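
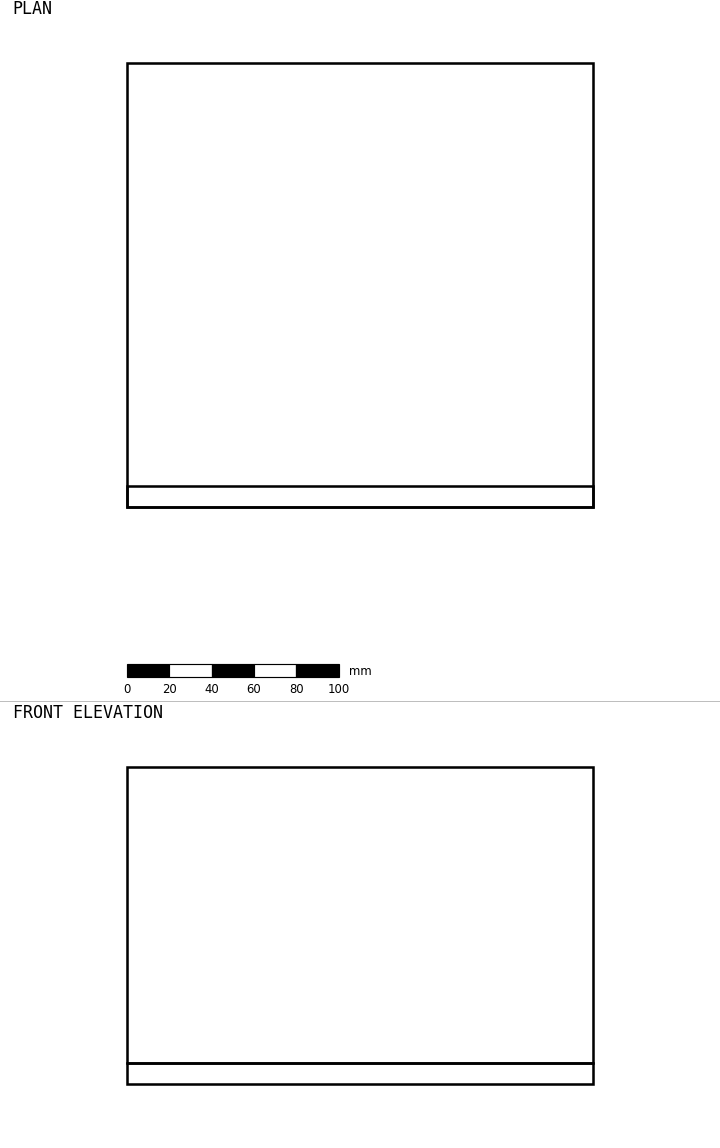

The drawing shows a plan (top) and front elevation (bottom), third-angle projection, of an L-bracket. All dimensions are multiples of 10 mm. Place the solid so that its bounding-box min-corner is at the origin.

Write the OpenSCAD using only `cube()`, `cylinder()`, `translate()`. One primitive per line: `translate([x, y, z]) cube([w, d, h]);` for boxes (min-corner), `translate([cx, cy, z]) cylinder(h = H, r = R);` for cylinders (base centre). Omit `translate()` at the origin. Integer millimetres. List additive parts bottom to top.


cube([220, 210, 10]);
translate([0, 0, 10]) cube([220, 10, 140]);


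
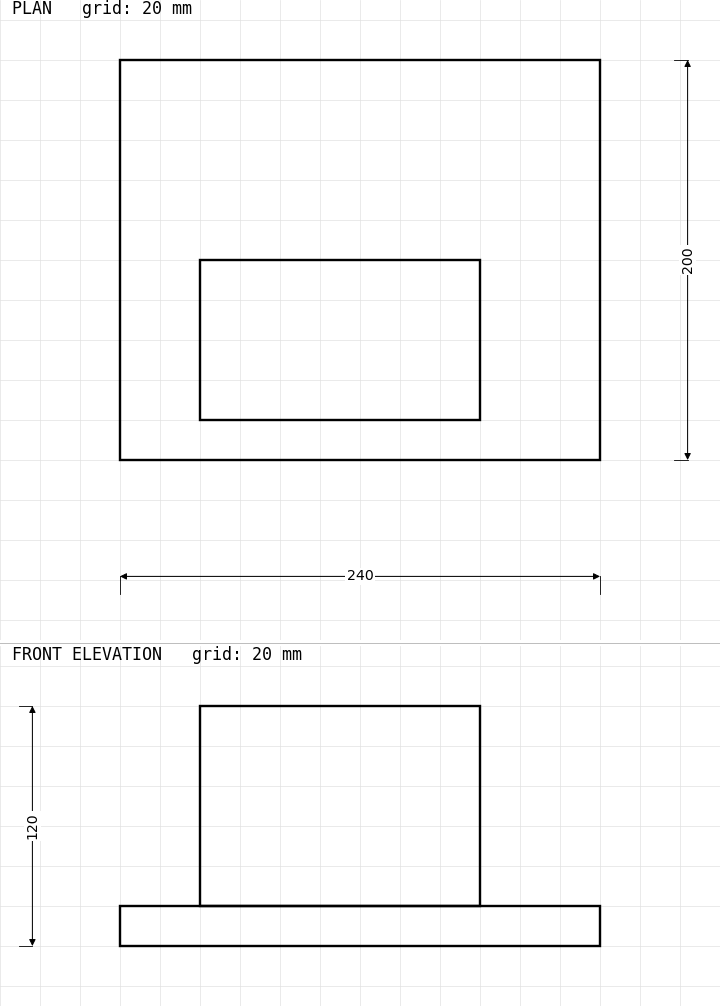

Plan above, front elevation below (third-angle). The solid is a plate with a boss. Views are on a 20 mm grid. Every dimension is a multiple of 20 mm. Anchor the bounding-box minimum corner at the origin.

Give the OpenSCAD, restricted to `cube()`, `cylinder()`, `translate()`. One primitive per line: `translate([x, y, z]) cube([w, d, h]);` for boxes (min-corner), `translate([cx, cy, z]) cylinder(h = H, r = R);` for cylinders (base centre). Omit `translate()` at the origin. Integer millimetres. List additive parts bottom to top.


cube([240, 200, 20]);
translate([40, 20, 20]) cube([140, 80, 100]);


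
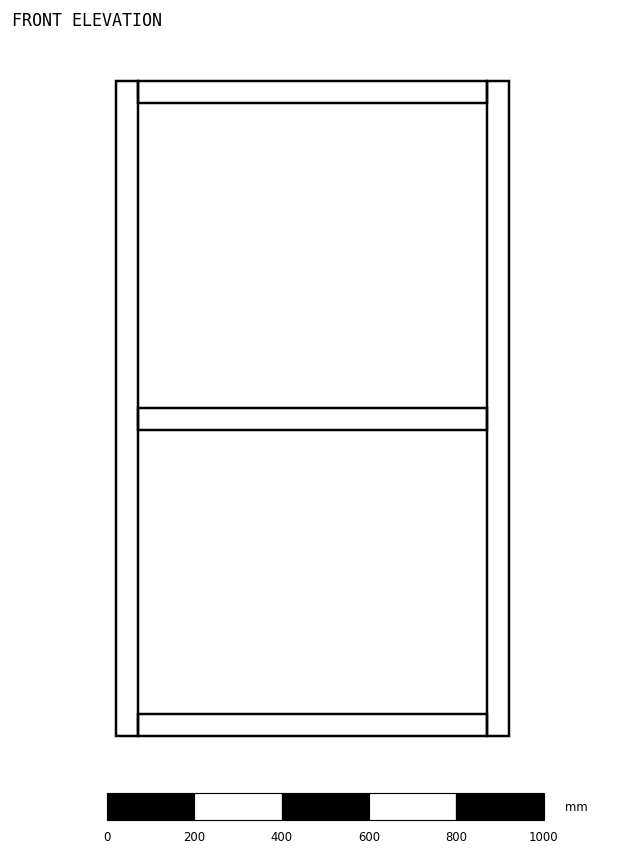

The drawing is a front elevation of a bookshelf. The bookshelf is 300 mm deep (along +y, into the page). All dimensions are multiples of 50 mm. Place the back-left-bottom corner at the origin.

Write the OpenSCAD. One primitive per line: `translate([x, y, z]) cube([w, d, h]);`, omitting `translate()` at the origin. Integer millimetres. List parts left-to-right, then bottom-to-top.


cube([50, 300, 1500]);
translate([50, 0, 0]) cube([800, 300, 50]);
translate([50, 0, 700]) cube([800, 300, 50]);
translate([50, 0, 1450]) cube([800, 300, 50]);
translate([850, 0, 0]) cube([50, 300, 1500]);


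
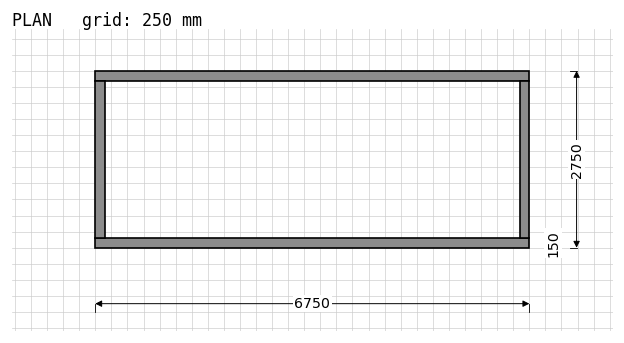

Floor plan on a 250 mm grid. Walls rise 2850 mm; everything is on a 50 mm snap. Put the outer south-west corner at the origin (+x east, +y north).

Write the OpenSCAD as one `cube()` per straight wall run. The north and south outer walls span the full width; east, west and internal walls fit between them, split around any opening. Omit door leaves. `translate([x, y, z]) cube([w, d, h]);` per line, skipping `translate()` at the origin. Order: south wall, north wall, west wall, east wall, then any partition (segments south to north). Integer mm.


cube([6750, 150, 2850]);
translate([0, 2600, 0]) cube([6750, 150, 2850]);
translate([0, 150, 0]) cube([150, 2450, 2850]);
translate([6600, 150, 0]) cube([150, 2450, 2850]);


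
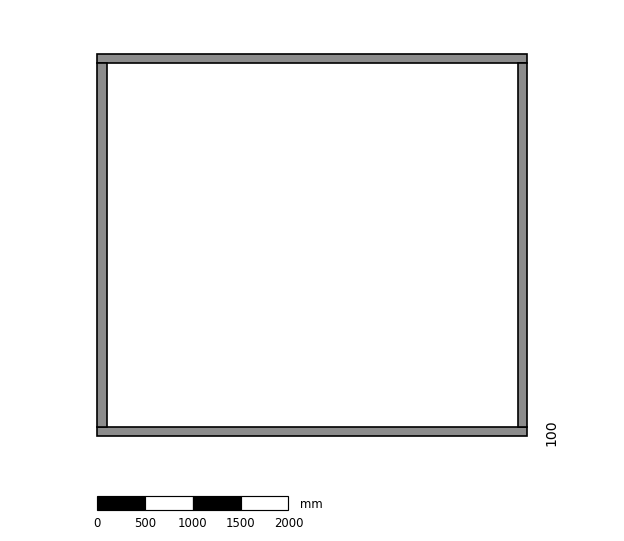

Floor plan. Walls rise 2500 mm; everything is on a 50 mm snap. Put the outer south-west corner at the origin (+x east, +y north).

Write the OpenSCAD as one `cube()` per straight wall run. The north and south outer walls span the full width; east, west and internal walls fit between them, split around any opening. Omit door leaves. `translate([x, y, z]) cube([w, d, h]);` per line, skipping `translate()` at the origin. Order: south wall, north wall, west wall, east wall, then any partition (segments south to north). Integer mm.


cube([4500, 100, 2500]);
translate([0, 3900, 0]) cube([4500, 100, 2500]);
translate([0, 100, 0]) cube([100, 3800, 2500]);
translate([4400, 100, 0]) cube([100, 3800, 2500]);


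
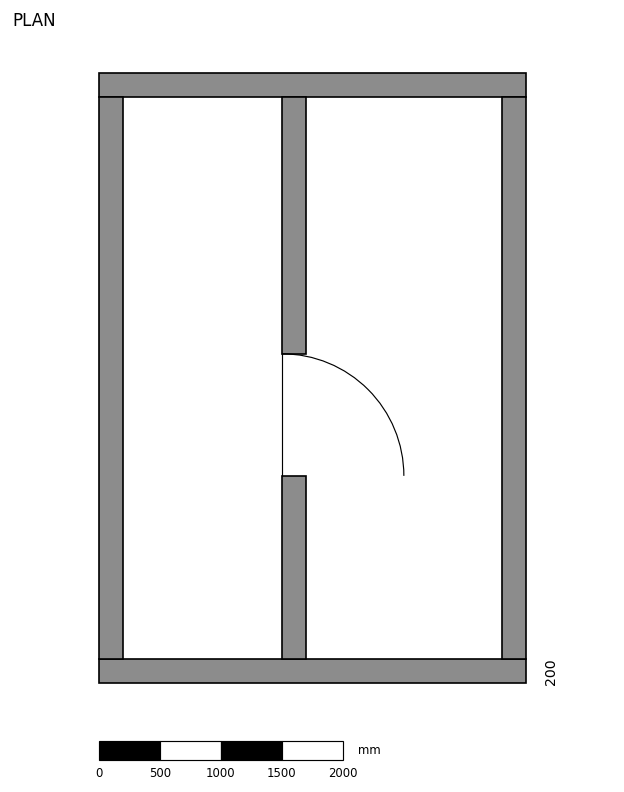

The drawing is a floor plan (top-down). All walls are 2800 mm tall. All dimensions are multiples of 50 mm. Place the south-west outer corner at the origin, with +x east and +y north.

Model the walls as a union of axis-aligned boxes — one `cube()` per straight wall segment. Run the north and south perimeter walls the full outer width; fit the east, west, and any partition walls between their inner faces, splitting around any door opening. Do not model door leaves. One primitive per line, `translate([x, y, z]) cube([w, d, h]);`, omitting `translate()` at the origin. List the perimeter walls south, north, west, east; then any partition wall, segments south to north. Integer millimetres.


cube([3500, 200, 2800]);
translate([0, 4800, 0]) cube([3500, 200, 2800]);
translate([0, 200, 0]) cube([200, 4600, 2800]);
translate([3300, 200, 0]) cube([200, 4600, 2800]);
translate([1500, 200, 0]) cube([200, 1500, 2800]);
translate([1500, 2700, 0]) cube([200, 2100, 2800]);


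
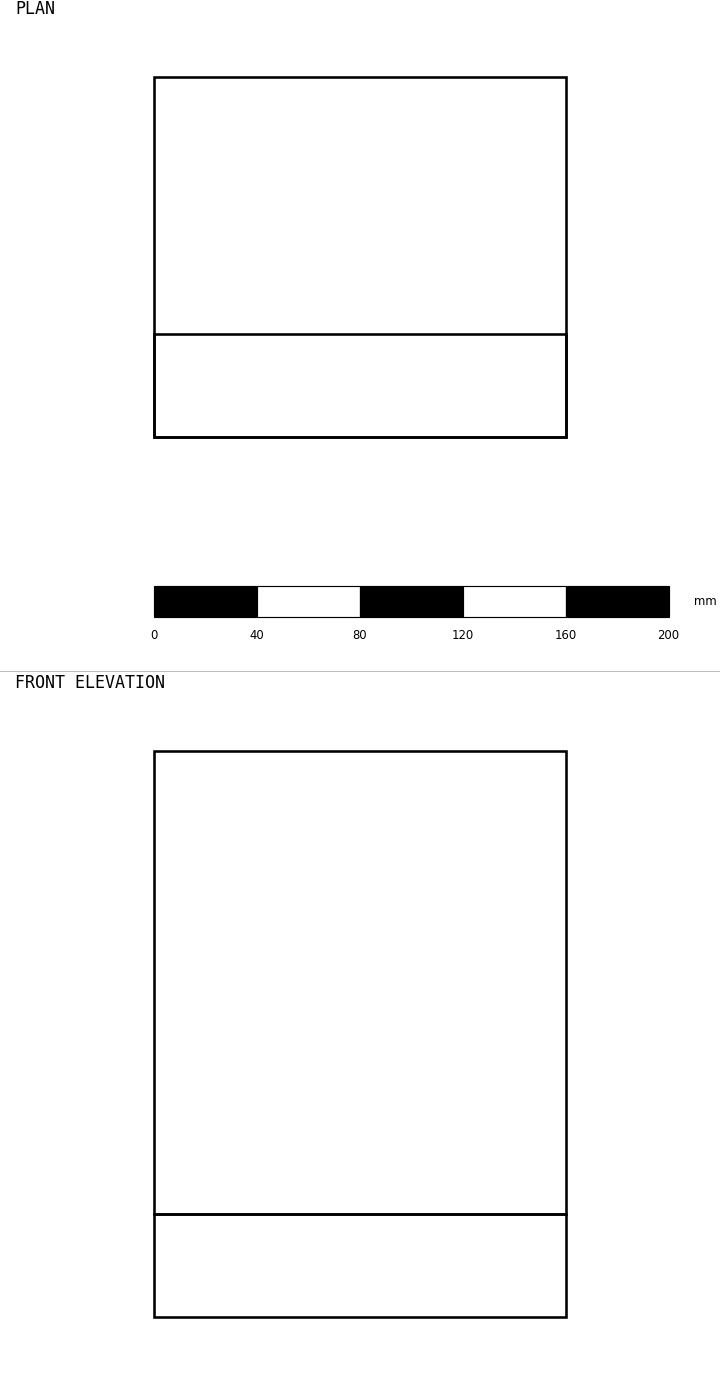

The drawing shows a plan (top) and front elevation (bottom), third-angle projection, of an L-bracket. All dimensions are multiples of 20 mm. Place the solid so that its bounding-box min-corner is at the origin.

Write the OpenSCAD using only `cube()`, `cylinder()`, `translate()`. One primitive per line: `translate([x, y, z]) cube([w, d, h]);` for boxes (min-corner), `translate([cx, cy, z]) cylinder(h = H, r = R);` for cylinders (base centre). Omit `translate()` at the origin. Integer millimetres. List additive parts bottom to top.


cube([160, 140, 40]);
translate([0, 0, 40]) cube([160, 40, 180]);


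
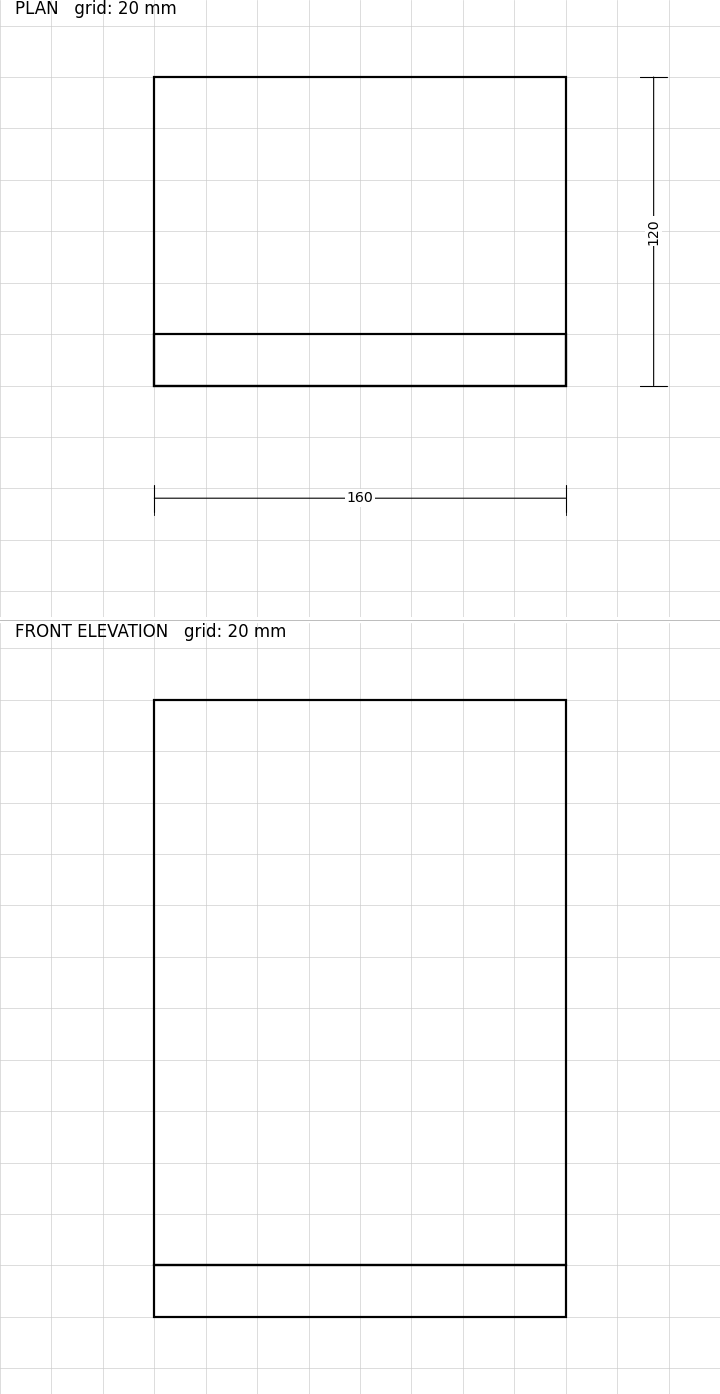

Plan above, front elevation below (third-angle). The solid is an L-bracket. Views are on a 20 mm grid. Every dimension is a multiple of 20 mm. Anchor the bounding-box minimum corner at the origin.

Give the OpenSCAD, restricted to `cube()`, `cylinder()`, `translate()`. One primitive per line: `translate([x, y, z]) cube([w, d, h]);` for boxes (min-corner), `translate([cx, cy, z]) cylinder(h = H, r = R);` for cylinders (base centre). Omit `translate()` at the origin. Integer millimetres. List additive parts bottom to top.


cube([160, 120, 20]);
translate([0, 0, 20]) cube([160, 20, 220]);


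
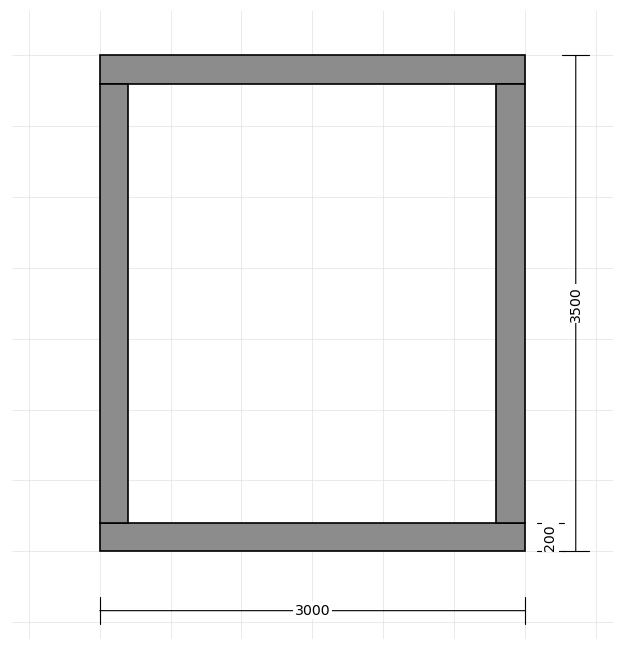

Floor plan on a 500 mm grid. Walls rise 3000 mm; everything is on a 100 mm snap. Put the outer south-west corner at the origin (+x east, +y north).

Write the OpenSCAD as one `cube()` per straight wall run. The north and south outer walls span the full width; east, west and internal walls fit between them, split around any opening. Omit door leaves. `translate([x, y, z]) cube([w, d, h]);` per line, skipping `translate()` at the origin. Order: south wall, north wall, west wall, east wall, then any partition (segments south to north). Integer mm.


cube([3000, 200, 3000]);
translate([0, 3300, 0]) cube([3000, 200, 3000]);
translate([0, 200, 0]) cube([200, 3100, 3000]);
translate([2800, 200, 0]) cube([200, 3100, 3000]);


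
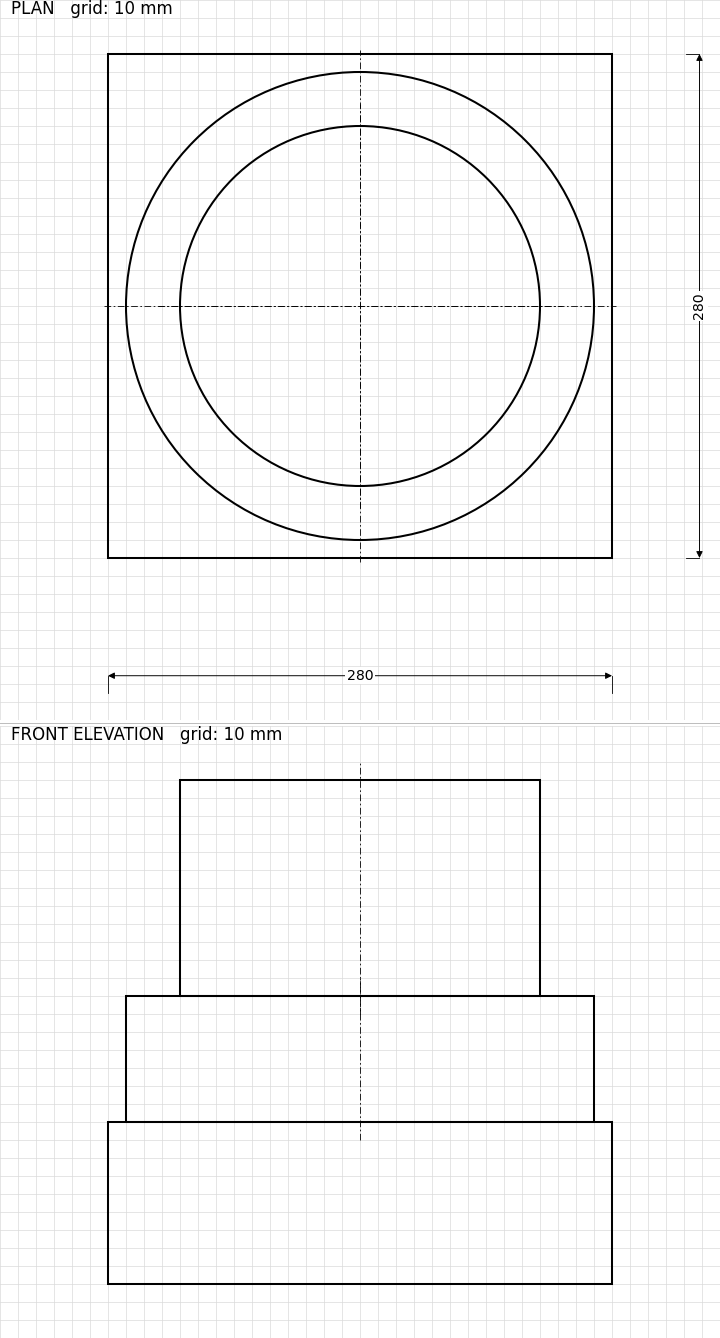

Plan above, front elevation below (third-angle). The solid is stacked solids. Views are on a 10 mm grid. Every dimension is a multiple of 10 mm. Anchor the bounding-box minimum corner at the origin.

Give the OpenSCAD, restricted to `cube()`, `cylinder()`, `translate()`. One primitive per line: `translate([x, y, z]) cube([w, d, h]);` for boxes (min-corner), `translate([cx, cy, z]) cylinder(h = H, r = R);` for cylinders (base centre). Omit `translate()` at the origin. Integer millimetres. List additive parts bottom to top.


cube([280, 280, 90]);
translate([140, 140, 90]) cylinder(h = 70, r = 130);
translate([140, 140, 160]) cylinder(h = 120, r = 100);


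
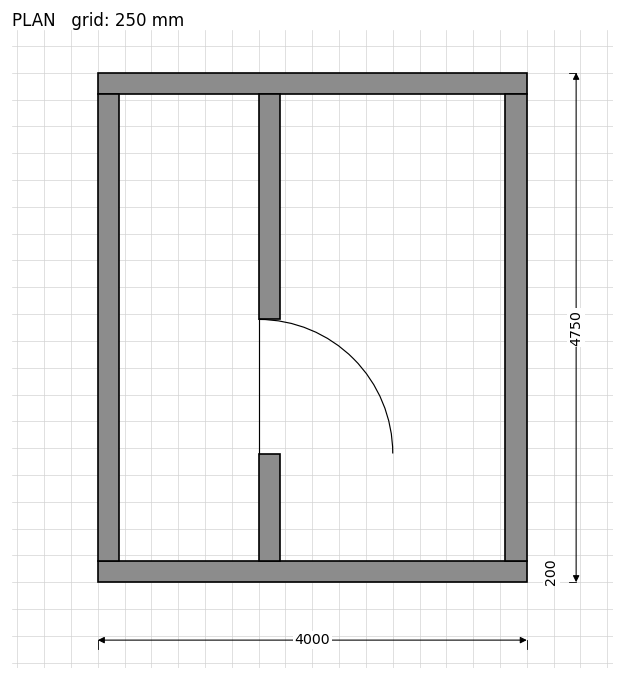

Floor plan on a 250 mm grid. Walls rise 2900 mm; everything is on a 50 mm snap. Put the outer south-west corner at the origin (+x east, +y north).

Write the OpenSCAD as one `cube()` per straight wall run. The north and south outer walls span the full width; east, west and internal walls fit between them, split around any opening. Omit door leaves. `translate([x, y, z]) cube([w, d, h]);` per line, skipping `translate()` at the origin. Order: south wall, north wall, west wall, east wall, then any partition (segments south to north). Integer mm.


cube([4000, 200, 2900]);
translate([0, 4550, 0]) cube([4000, 200, 2900]);
translate([0, 200, 0]) cube([200, 4350, 2900]);
translate([3800, 200, 0]) cube([200, 4350, 2900]);
translate([1500, 200, 0]) cube([200, 1000, 2900]);
translate([1500, 2450, 0]) cube([200, 2100, 2900]);


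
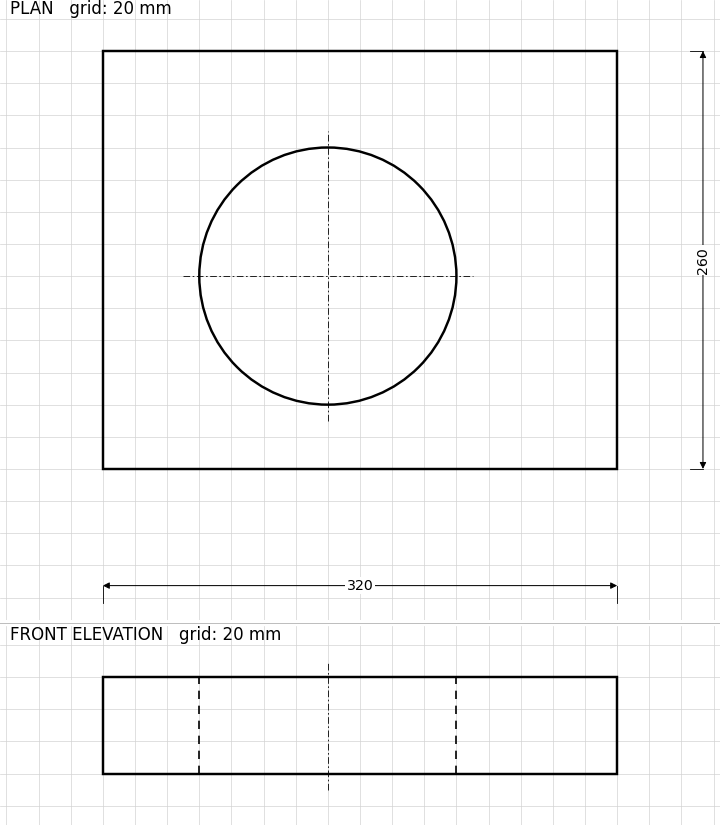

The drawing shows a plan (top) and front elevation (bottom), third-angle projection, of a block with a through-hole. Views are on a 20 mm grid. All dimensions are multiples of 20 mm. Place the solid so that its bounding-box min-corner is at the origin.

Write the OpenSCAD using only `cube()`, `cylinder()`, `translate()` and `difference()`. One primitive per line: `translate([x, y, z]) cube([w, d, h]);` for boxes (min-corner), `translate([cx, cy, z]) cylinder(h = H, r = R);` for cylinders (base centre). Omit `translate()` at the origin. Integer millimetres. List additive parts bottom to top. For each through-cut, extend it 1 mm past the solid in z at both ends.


difference() {
  cube([320, 260, 60]);
  translate([140, 120, -1]) cylinder(h = 62, r = 80);
}


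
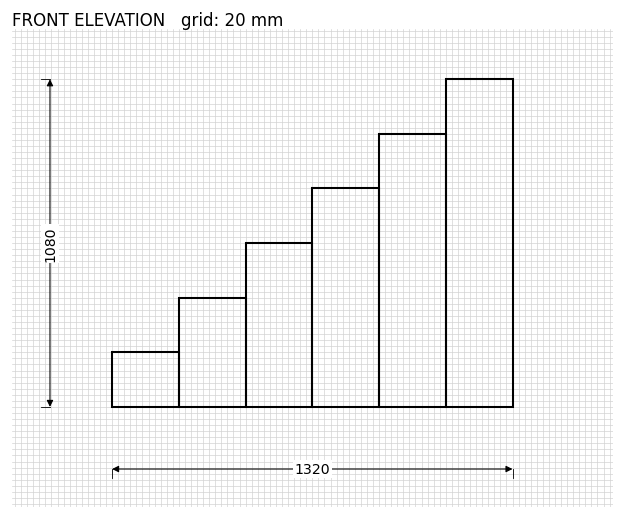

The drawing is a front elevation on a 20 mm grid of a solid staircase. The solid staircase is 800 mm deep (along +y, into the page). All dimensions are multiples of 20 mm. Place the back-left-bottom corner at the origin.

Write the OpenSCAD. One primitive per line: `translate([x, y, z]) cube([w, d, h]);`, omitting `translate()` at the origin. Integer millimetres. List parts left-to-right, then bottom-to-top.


cube([220, 800, 180]);
translate([220, 0, 0]) cube([220, 800, 360]);
translate([440, 0, 0]) cube([220, 800, 540]);
translate([660, 0, 0]) cube([220, 800, 720]);
translate([880, 0, 0]) cube([220, 800, 900]);
translate([1100, 0, 0]) cube([220, 800, 1080]);


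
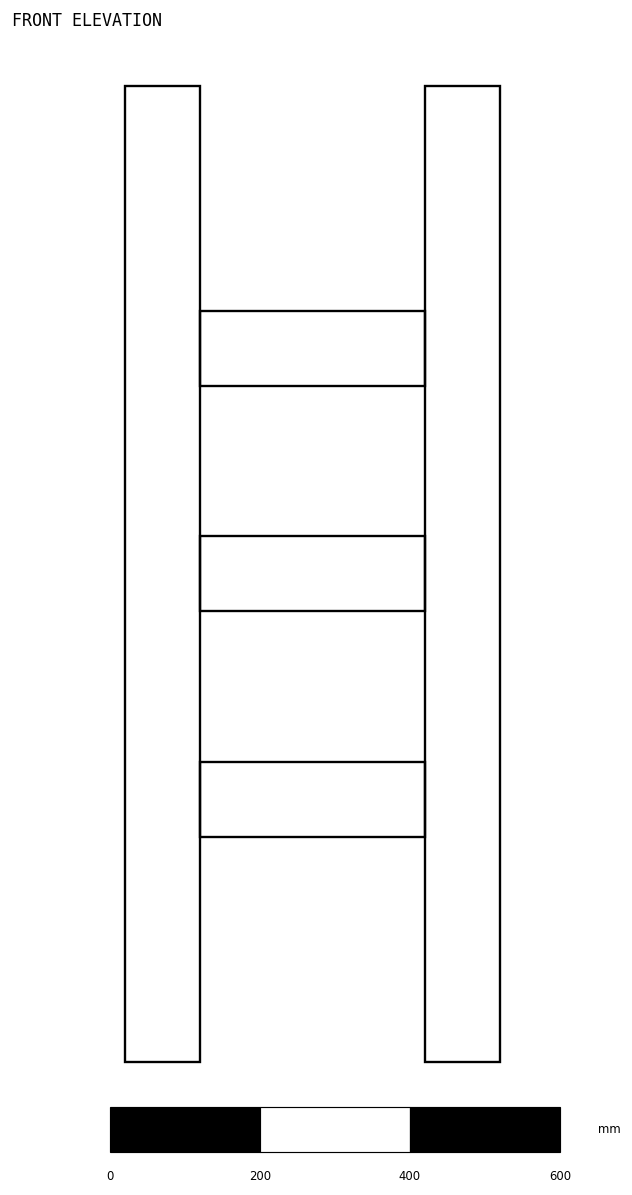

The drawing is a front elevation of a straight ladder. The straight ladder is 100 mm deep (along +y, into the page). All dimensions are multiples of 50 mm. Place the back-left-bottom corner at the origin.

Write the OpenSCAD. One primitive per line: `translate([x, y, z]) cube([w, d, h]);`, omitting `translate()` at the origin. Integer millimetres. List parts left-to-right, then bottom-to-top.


cube([100, 100, 1300]);
translate([100, 0, 300]) cube([300, 100, 100]);
translate([100, 0, 600]) cube([300, 100, 100]);
translate([100, 0, 900]) cube([300, 100, 100]);
translate([400, 0, 0]) cube([100, 100, 1300]);


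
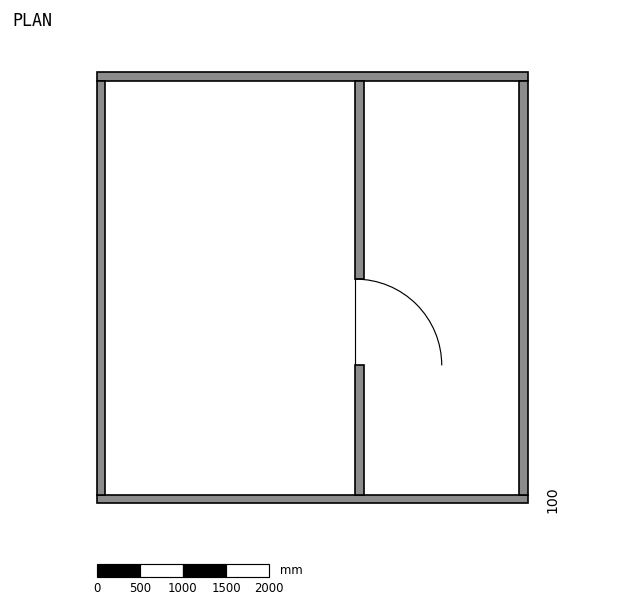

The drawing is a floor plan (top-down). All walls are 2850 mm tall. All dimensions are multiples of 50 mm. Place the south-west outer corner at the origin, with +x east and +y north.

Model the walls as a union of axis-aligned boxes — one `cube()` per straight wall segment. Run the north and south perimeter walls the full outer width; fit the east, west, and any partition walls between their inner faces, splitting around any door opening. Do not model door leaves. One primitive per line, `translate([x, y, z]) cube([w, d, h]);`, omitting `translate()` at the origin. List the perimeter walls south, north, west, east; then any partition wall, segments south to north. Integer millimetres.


cube([5000, 100, 2850]);
translate([0, 4900, 0]) cube([5000, 100, 2850]);
translate([0, 100, 0]) cube([100, 4800, 2850]);
translate([4900, 100, 0]) cube([100, 4800, 2850]);
translate([3000, 100, 0]) cube([100, 1500, 2850]);
translate([3000, 2600, 0]) cube([100, 2300, 2850]);


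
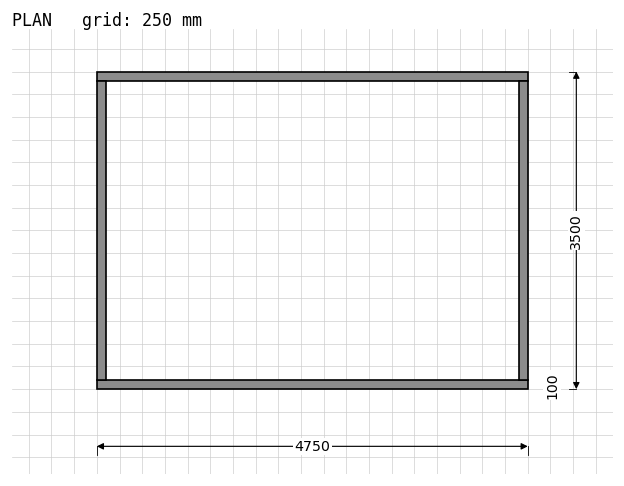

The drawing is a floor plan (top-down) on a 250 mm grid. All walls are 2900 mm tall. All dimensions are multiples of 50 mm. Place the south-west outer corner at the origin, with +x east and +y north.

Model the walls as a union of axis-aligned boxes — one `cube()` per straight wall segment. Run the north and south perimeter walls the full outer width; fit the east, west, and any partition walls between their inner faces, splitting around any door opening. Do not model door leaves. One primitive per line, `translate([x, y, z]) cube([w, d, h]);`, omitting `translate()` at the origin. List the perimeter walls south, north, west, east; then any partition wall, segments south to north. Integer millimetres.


cube([4750, 100, 2900]);
translate([0, 3400, 0]) cube([4750, 100, 2900]);
translate([0, 100, 0]) cube([100, 3300, 2900]);
translate([4650, 100, 0]) cube([100, 3300, 2900]);


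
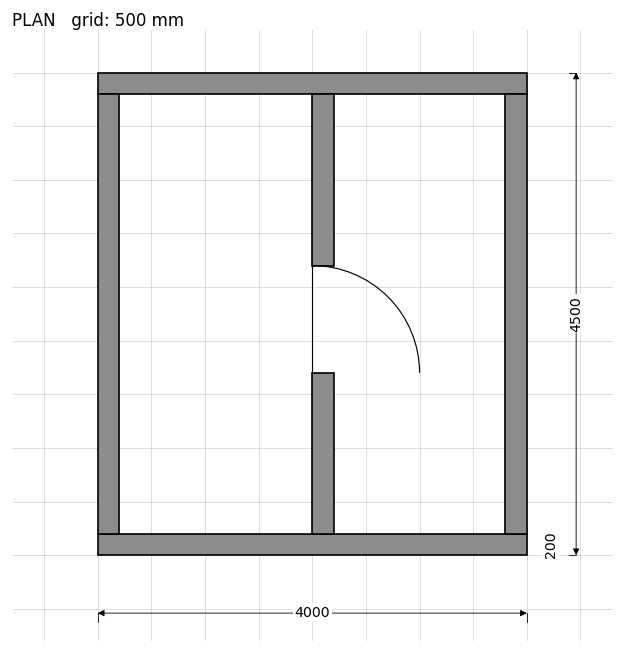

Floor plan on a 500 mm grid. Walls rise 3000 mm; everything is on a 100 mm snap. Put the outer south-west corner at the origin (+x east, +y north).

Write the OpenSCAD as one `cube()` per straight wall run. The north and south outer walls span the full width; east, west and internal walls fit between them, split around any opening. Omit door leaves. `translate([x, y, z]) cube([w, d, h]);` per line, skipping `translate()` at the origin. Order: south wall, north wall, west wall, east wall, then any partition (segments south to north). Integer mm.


cube([4000, 200, 3000]);
translate([0, 4300, 0]) cube([4000, 200, 3000]);
translate([0, 200, 0]) cube([200, 4100, 3000]);
translate([3800, 200, 0]) cube([200, 4100, 3000]);
translate([2000, 200, 0]) cube([200, 1500, 3000]);
translate([2000, 2700, 0]) cube([200, 1600, 3000]);


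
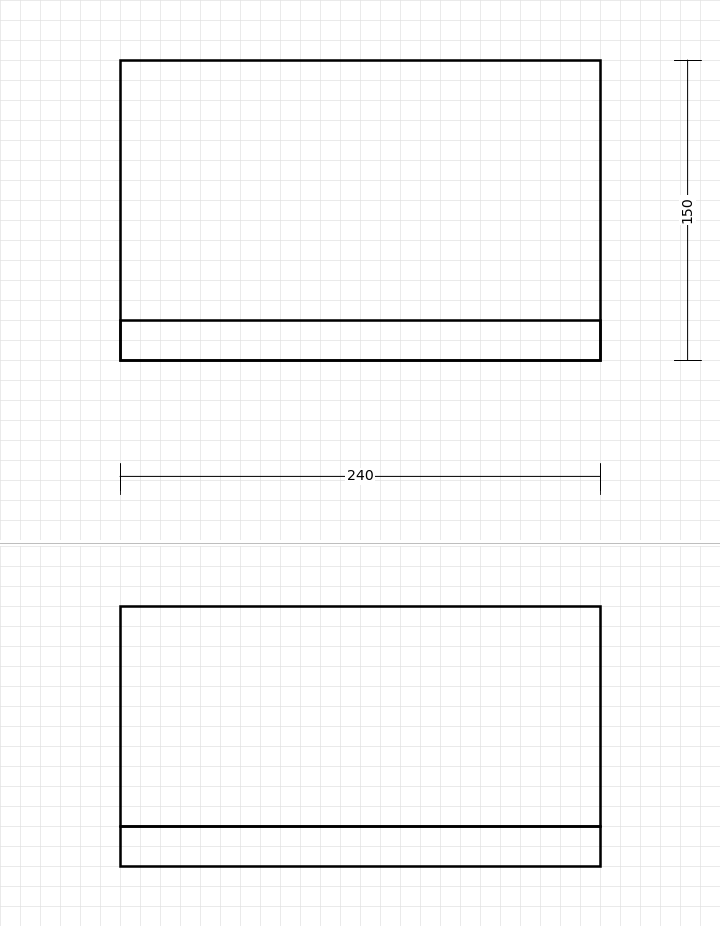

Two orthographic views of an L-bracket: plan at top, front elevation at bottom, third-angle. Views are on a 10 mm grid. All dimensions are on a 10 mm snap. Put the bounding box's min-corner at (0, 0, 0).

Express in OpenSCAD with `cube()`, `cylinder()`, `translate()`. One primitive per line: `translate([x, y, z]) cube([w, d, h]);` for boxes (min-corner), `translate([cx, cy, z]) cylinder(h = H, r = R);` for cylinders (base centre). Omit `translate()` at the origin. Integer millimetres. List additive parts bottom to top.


cube([240, 150, 20]);
translate([0, 0, 20]) cube([240, 20, 110]);


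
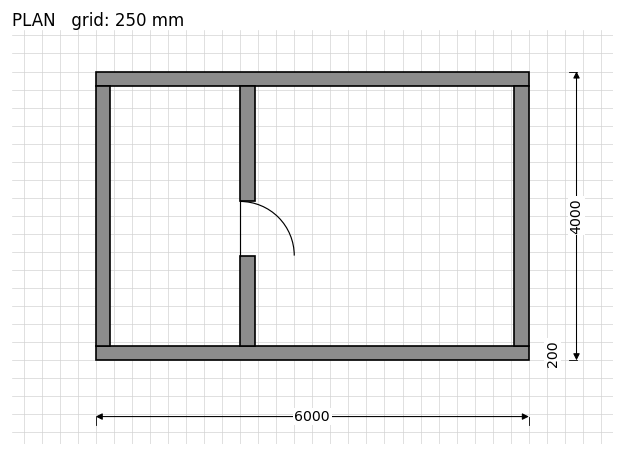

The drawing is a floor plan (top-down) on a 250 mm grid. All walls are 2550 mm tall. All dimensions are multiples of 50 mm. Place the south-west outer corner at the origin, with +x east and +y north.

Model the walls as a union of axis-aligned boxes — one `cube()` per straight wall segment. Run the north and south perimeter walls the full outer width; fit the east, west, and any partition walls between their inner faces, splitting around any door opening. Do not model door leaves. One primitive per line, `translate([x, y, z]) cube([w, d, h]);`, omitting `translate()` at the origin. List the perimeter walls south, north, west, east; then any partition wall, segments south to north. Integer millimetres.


cube([6000, 200, 2550]);
translate([0, 3800, 0]) cube([6000, 200, 2550]);
translate([0, 200, 0]) cube([200, 3600, 2550]);
translate([5800, 200, 0]) cube([200, 3600, 2550]);
translate([2000, 200, 0]) cube([200, 1250, 2550]);
translate([2000, 2200, 0]) cube([200, 1600, 2550]);


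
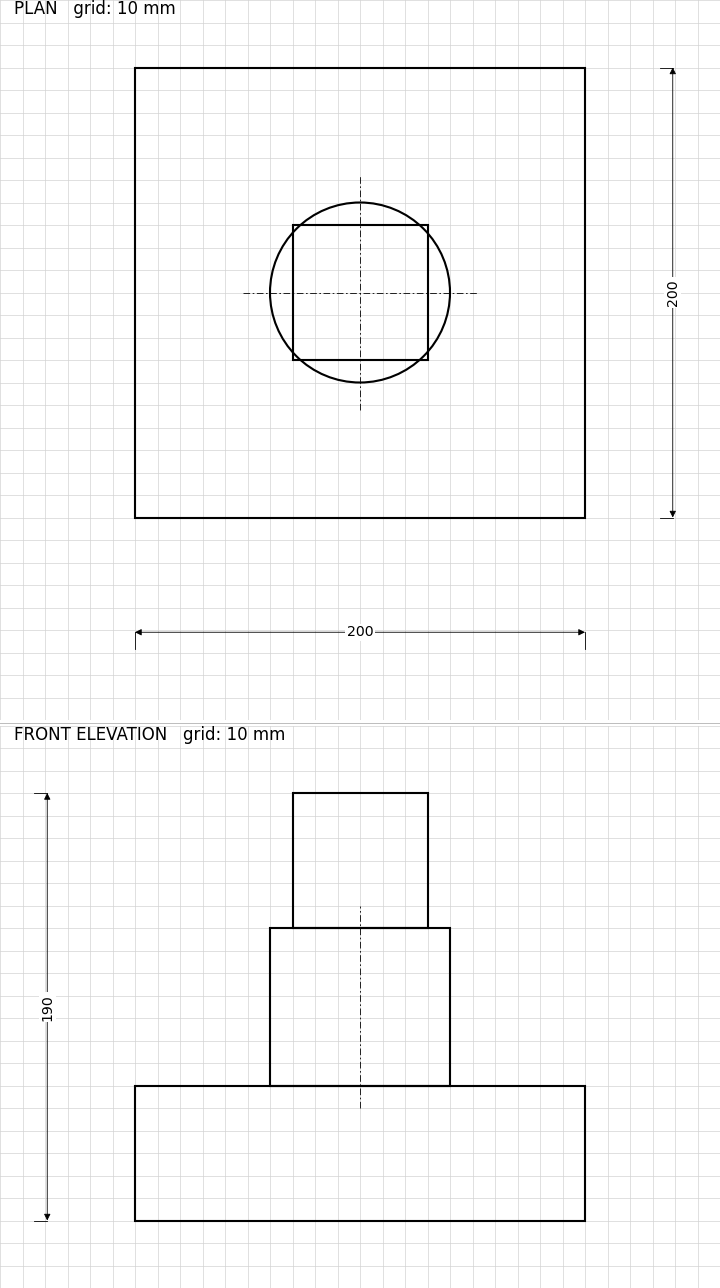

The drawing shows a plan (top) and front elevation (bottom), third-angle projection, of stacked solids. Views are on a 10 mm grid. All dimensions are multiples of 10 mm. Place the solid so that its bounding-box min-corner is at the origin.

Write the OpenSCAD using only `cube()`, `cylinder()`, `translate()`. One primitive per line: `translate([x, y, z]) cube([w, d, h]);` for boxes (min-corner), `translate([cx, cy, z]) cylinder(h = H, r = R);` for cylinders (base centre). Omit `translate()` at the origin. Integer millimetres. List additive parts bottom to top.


cube([200, 200, 60]);
translate([100, 100, 60]) cylinder(h = 70, r = 40);
translate([70, 70, 130]) cube([60, 60, 60]);


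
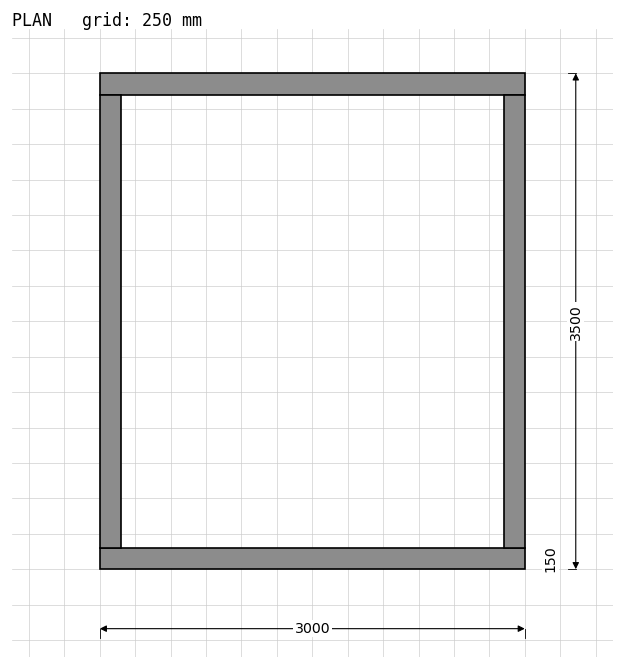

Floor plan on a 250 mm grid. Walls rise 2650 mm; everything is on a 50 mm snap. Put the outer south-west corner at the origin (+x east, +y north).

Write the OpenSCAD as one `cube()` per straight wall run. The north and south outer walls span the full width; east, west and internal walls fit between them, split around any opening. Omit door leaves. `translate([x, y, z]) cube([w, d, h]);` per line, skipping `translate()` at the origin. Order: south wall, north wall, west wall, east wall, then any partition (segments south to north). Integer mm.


cube([3000, 150, 2650]);
translate([0, 3350, 0]) cube([3000, 150, 2650]);
translate([0, 150, 0]) cube([150, 3200, 2650]);
translate([2850, 150, 0]) cube([150, 3200, 2650]);


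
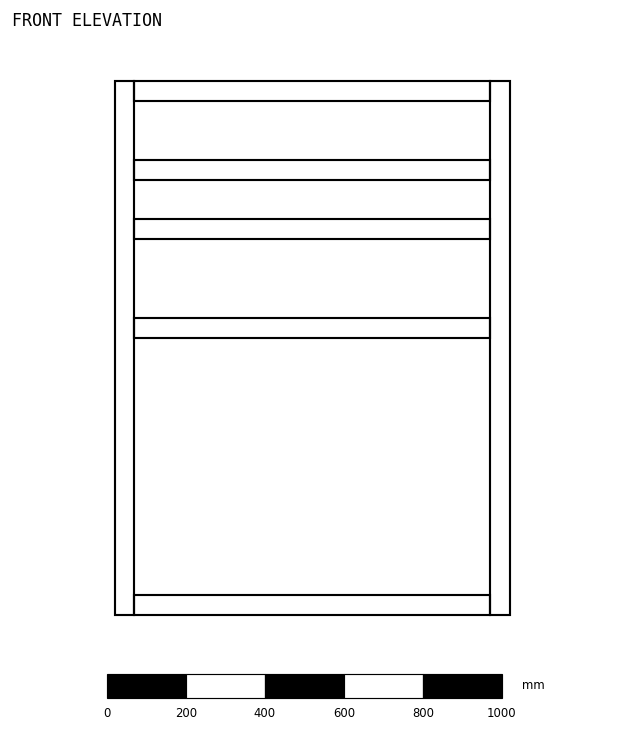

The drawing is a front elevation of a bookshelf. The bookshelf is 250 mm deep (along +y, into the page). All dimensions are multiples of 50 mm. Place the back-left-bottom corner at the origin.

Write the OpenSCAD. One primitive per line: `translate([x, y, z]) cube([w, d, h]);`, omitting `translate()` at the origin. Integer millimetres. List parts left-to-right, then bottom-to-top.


cube([50, 250, 1350]);
translate([50, 0, 0]) cube([900, 250, 50]);
translate([50, 0, 700]) cube([900, 250, 50]);
translate([50, 0, 950]) cube([900, 250, 50]);
translate([50, 0, 1100]) cube([900, 250, 50]);
translate([50, 0, 1300]) cube([900, 250, 50]);
translate([950, 0, 0]) cube([50, 250, 1350]);


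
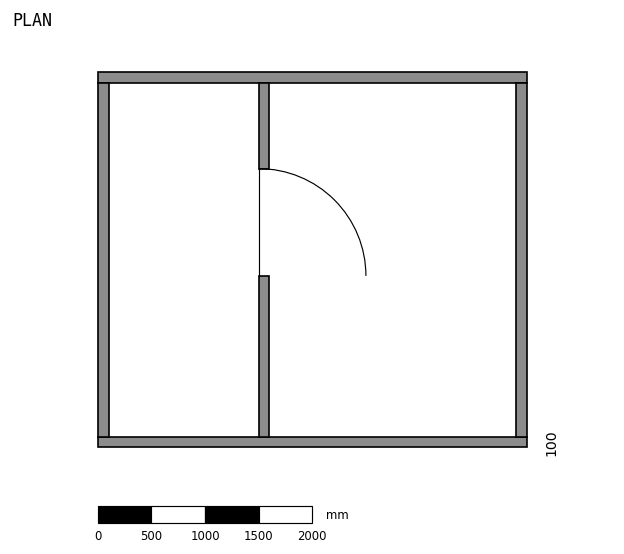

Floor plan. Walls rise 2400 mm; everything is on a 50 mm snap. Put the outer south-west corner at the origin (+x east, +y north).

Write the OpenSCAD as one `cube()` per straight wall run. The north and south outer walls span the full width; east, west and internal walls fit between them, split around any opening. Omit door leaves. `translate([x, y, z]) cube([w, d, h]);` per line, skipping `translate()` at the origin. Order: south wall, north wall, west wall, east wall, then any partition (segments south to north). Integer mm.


cube([4000, 100, 2400]);
translate([0, 3400, 0]) cube([4000, 100, 2400]);
translate([0, 100, 0]) cube([100, 3300, 2400]);
translate([3900, 100, 0]) cube([100, 3300, 2400]);
translate([1500, 100, 0]) cube([100, 1500, 2400]);
translate([1500, 2600, 0]) cube([100, 800, 2400]);


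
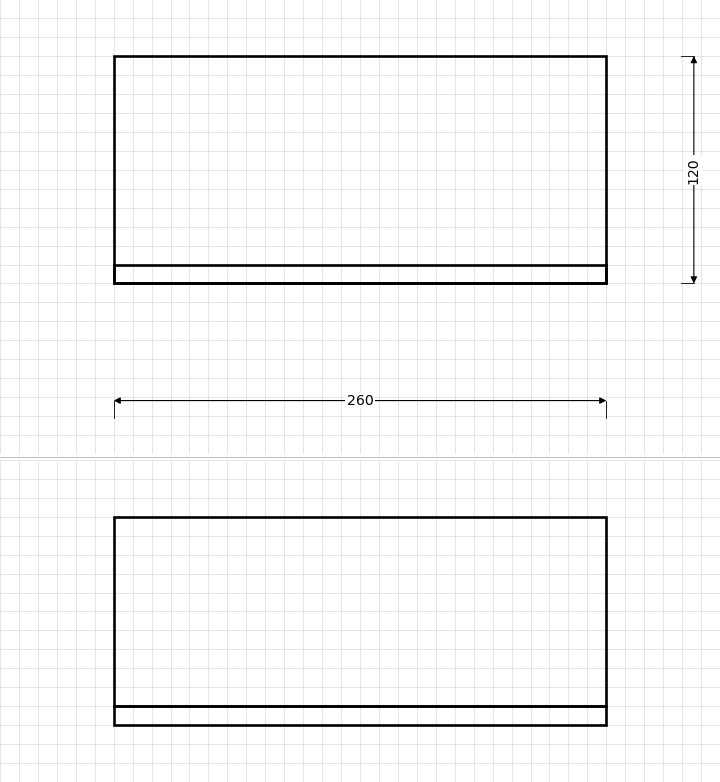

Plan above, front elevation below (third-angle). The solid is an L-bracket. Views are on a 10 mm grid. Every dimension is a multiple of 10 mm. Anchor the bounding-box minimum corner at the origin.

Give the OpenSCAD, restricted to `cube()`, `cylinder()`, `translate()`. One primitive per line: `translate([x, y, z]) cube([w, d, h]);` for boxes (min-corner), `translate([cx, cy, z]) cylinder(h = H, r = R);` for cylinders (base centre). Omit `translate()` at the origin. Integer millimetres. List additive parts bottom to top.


cube([260, 120, 10]);
translate([0, 0, 10]) cube([260, 10, 100]);


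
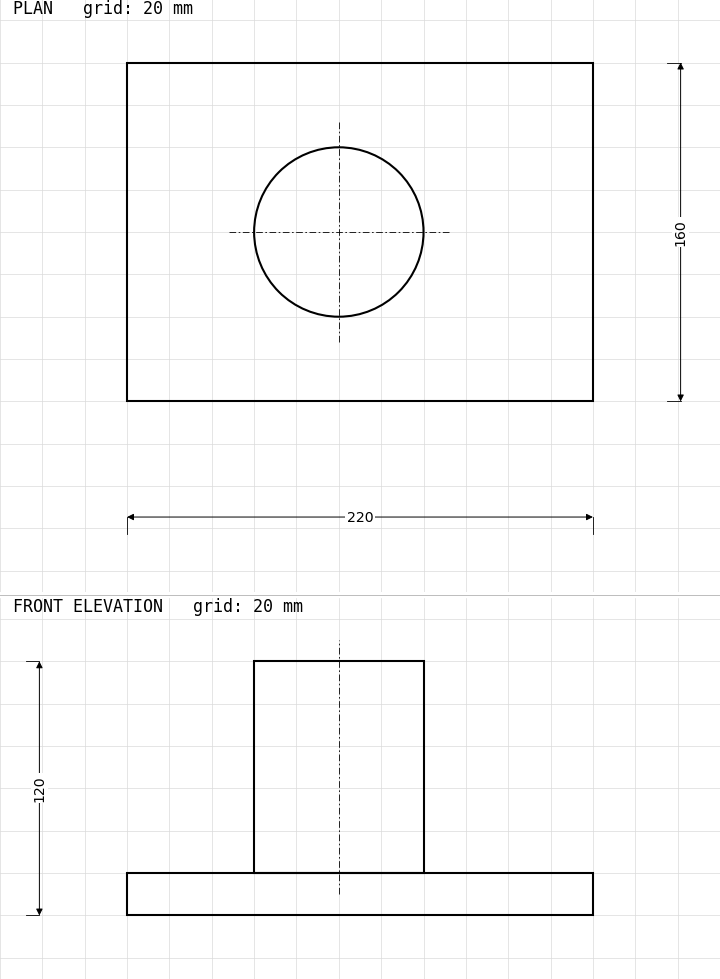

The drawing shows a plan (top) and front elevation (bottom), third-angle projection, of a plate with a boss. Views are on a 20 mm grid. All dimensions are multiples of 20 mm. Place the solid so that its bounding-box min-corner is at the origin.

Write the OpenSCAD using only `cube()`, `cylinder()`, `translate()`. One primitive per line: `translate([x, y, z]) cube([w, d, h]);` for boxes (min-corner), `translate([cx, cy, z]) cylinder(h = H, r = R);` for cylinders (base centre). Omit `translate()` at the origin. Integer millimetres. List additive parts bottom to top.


cube([220, 160, 20]);
translate([100, 80, 20]) cylinder(h = 100, r = 40);


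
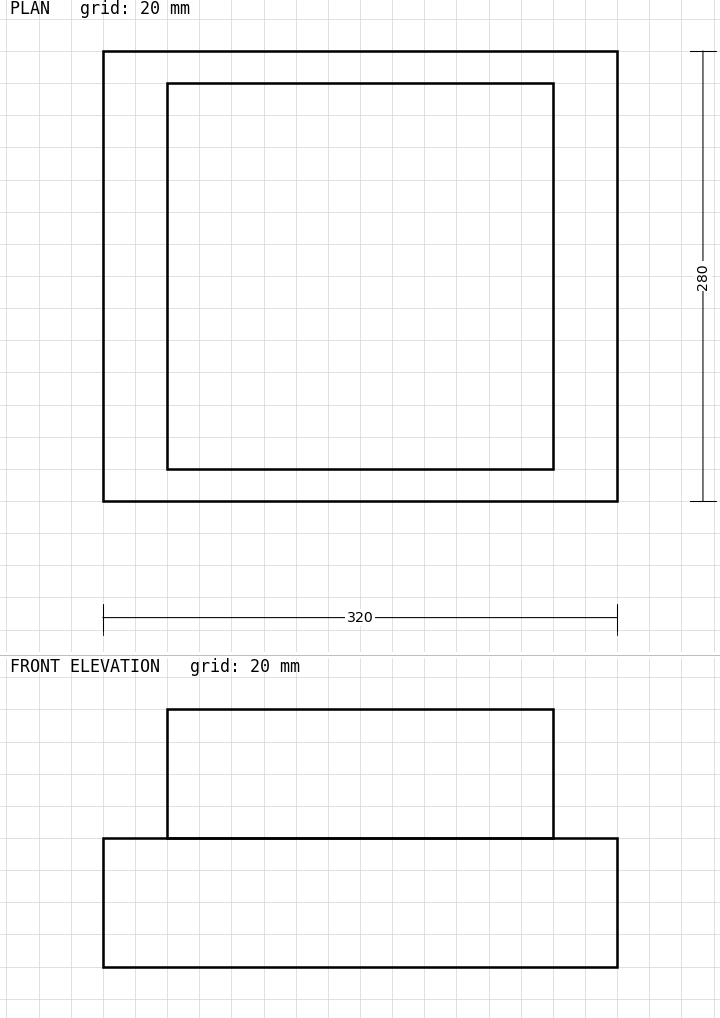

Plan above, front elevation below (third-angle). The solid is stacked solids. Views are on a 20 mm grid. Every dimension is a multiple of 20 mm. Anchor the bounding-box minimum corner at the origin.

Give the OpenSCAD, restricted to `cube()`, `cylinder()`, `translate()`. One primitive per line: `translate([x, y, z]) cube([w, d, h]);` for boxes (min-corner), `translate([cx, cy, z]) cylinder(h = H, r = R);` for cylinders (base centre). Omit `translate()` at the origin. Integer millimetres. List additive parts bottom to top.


cube([320, 280, 80]);
translate([40, 20, 80]) cube([240, 240, 80]);


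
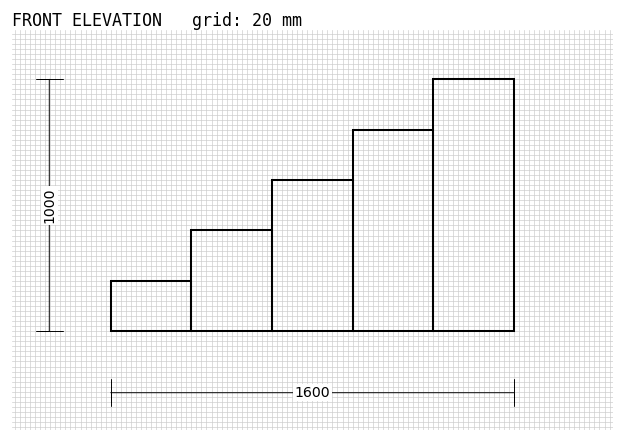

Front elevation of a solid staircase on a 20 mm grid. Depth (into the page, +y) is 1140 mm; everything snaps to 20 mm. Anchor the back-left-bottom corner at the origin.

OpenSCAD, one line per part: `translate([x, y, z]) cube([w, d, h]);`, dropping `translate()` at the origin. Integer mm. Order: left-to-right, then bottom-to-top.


cube([320, 1140, 200]);
translate([320, 0, 0]) cube([320, 1140, 400]);
translate([640, 0, 0]) cube([320, 1140, 600]);
translate([960, 0, 0]) cube([320, 1140, 800]);
translate([1280, 0, 0]) cube([320, 1140, 1000]);


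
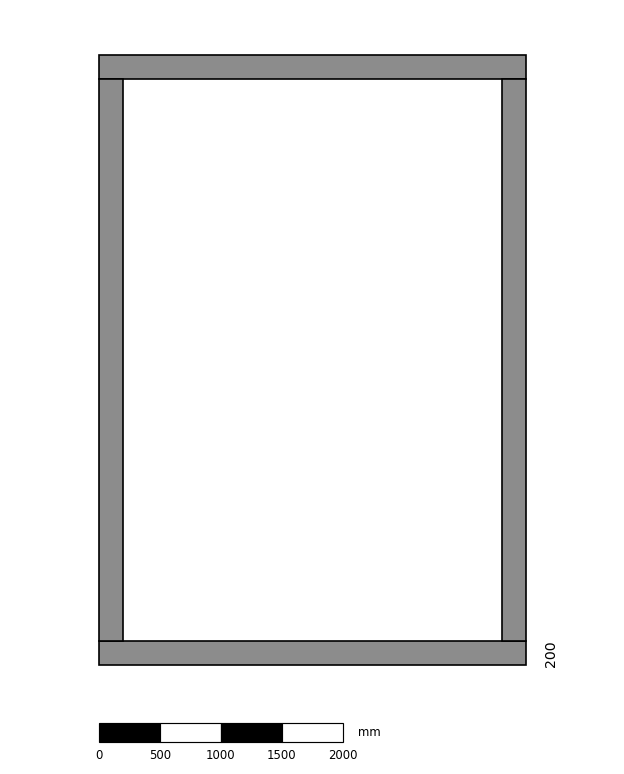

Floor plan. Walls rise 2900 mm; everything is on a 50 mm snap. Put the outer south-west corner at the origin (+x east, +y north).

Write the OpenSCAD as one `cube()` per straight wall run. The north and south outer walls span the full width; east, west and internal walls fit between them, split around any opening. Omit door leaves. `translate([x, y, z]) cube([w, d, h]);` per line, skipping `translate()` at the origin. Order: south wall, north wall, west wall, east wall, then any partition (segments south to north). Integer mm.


cube([3500, 200, 2900]);
translate([0, 4800, 0]) cube([3500, 200, 2900]);
translate([0, 200, 0]) cube([200, 4600, 2900]);
translate([3300, 200, 0]) cube([200, 4600, 2900]);


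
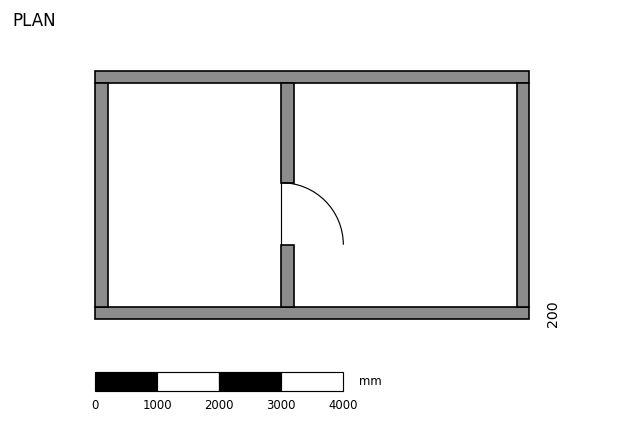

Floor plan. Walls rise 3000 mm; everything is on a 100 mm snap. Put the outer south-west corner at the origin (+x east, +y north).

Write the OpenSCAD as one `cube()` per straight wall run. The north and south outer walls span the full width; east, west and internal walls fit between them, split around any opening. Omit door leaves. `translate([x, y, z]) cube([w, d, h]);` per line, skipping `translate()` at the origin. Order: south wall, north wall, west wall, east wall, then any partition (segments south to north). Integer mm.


cube([7000, 200, 3000]);
translate([0, 3800, 0]) cube([7000, 200, 3000]);
translate([0, 200, 0]) cube([200, 3600, 3000]);
translate([6800, 200, 0]) cube([200, 3600, 3000]);
translate([3000, 200, 0]) cube([200, 1000, 3000]);
translate([3000, 2200, 0]) cube([200, 1600, 3000]);


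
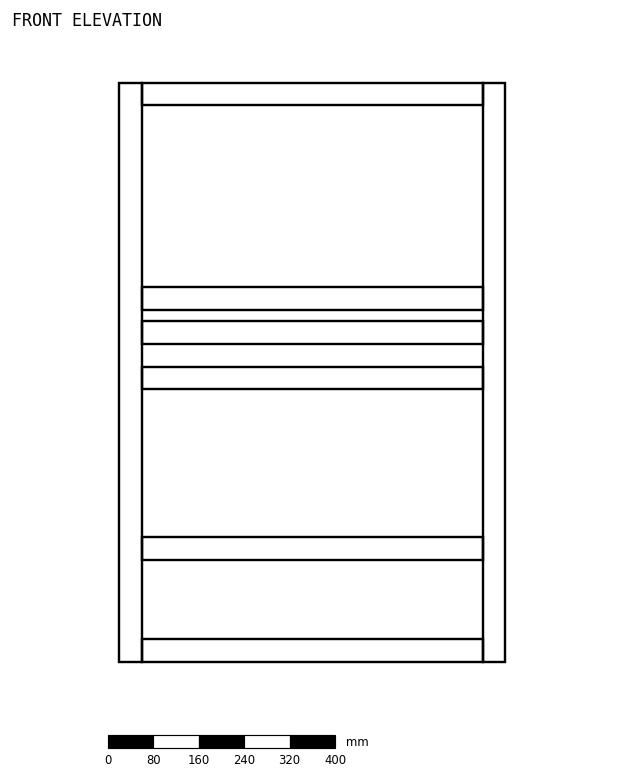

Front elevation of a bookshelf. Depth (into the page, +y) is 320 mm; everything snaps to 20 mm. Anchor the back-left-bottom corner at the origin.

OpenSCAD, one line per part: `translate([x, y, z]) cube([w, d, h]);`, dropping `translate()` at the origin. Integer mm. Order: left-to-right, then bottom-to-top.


cube([40, 320, 1020]);
translate([40, 0, 0]) cube([600, 320, 40]);
translate([40, 0, 180]) cube([600, 320, 40]);
translate([40, 0, 480]) cube([600, 320, 40]);
translate([40, 0, 560]) cube([600, 320, 40]);
translate([40, 0, 620]) cube([600, 320, 40]);
translate([40, 0, 980]) cube([600, 320, 40]);
translate([640, 0, 0]) cube([40, 320, 1020]);


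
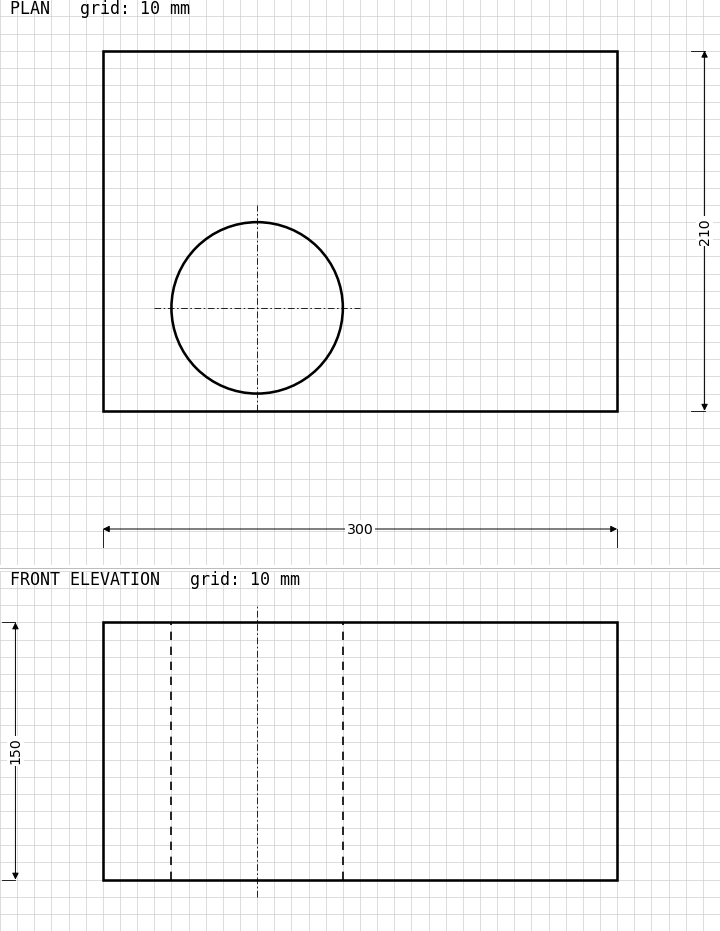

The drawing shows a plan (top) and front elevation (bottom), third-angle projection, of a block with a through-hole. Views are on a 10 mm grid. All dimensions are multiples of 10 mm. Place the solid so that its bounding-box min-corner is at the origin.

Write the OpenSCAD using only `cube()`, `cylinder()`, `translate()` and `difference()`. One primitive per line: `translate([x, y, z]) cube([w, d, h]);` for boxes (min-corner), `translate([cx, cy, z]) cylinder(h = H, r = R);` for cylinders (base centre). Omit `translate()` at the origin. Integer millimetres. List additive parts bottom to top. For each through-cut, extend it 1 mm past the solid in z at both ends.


difference() {
  cube([300, 210, 150]);
  translate([90, 60, -1]) cylinder(h = 152, r = 50);
}


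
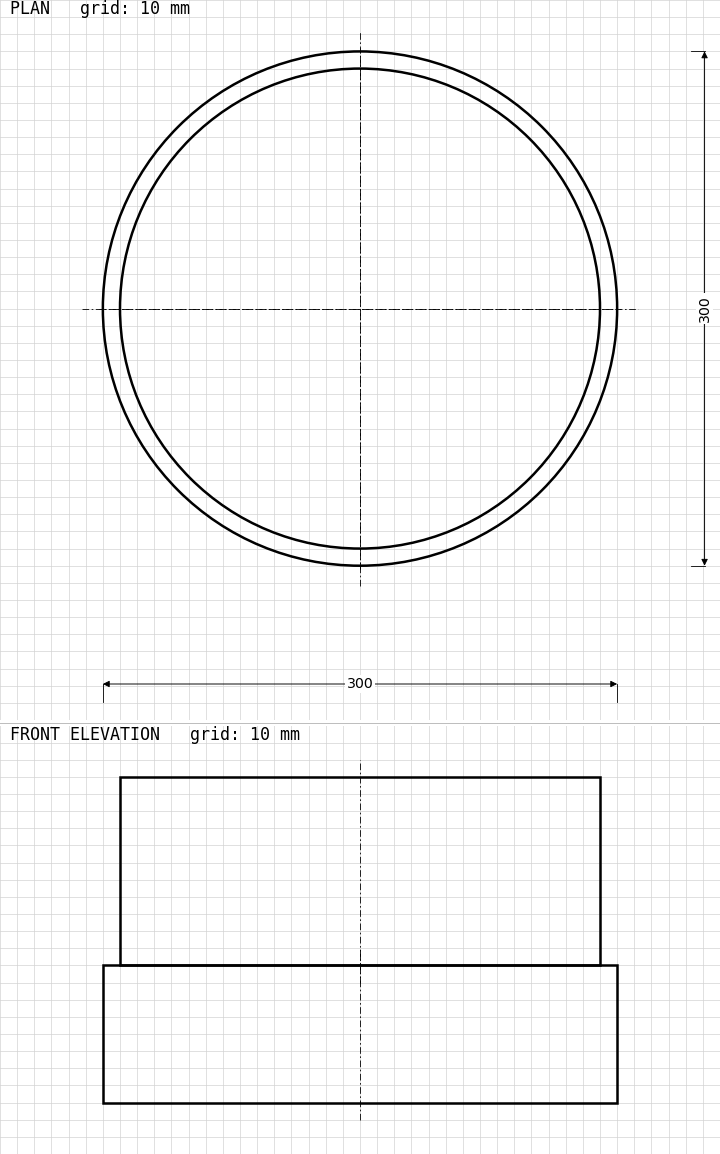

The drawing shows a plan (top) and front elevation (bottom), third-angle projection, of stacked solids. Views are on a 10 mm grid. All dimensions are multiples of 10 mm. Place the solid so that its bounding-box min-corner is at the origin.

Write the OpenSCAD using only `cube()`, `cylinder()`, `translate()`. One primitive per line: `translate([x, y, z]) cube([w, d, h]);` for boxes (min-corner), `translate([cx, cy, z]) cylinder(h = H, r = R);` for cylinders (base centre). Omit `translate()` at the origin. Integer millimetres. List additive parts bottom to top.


translate([150, 150, 0]) cylinder(h = 80, r = 150);
translate([150, 150, 80]) cylinder(h = 110, r = 140);


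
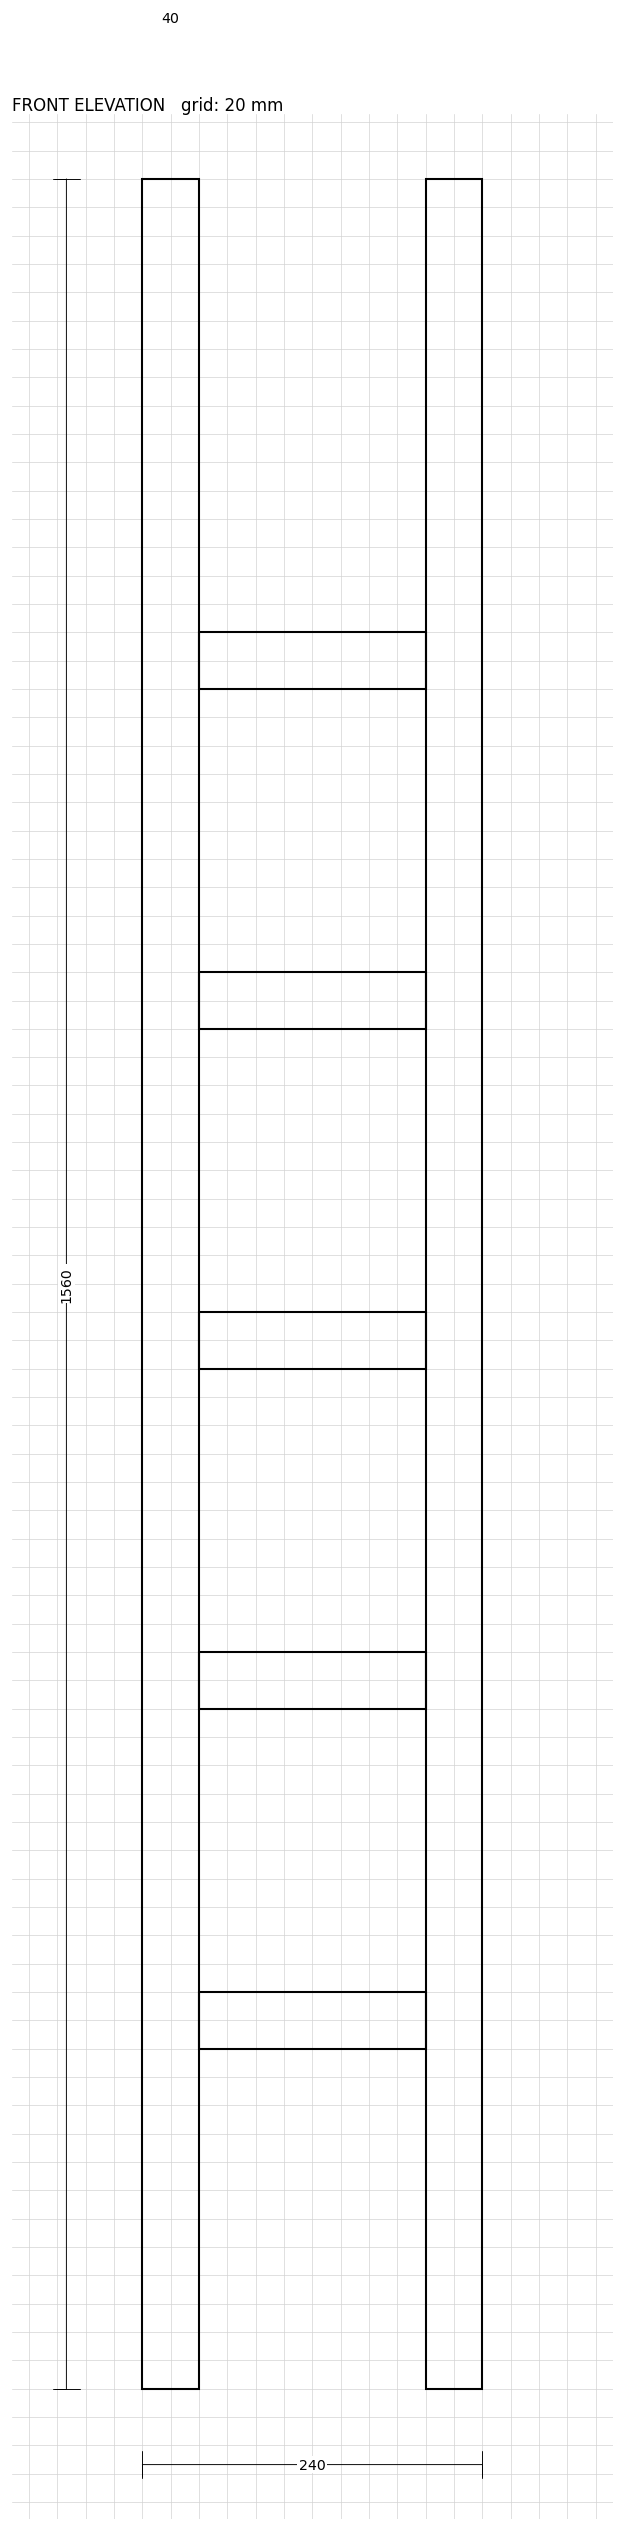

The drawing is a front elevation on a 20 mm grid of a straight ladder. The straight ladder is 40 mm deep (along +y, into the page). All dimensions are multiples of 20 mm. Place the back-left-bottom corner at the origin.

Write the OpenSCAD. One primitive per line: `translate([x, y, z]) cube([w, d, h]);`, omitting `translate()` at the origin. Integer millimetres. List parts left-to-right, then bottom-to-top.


cube([40, 40, 1560]);
translate([40, 0, 240]) cube([160, 40, 40]);
translate([40, 0, 480]) cube([160, 40, 40]);
translate([40, 0, 720]) cube([160, 40, 40]);
translate([40, 0, 960]) cube([160, 40, 40]);
translate([40, 0, 1200]) cube([160, 40, 40]);
translate([200, 0, 0]) cube([40, 40, 1560]);


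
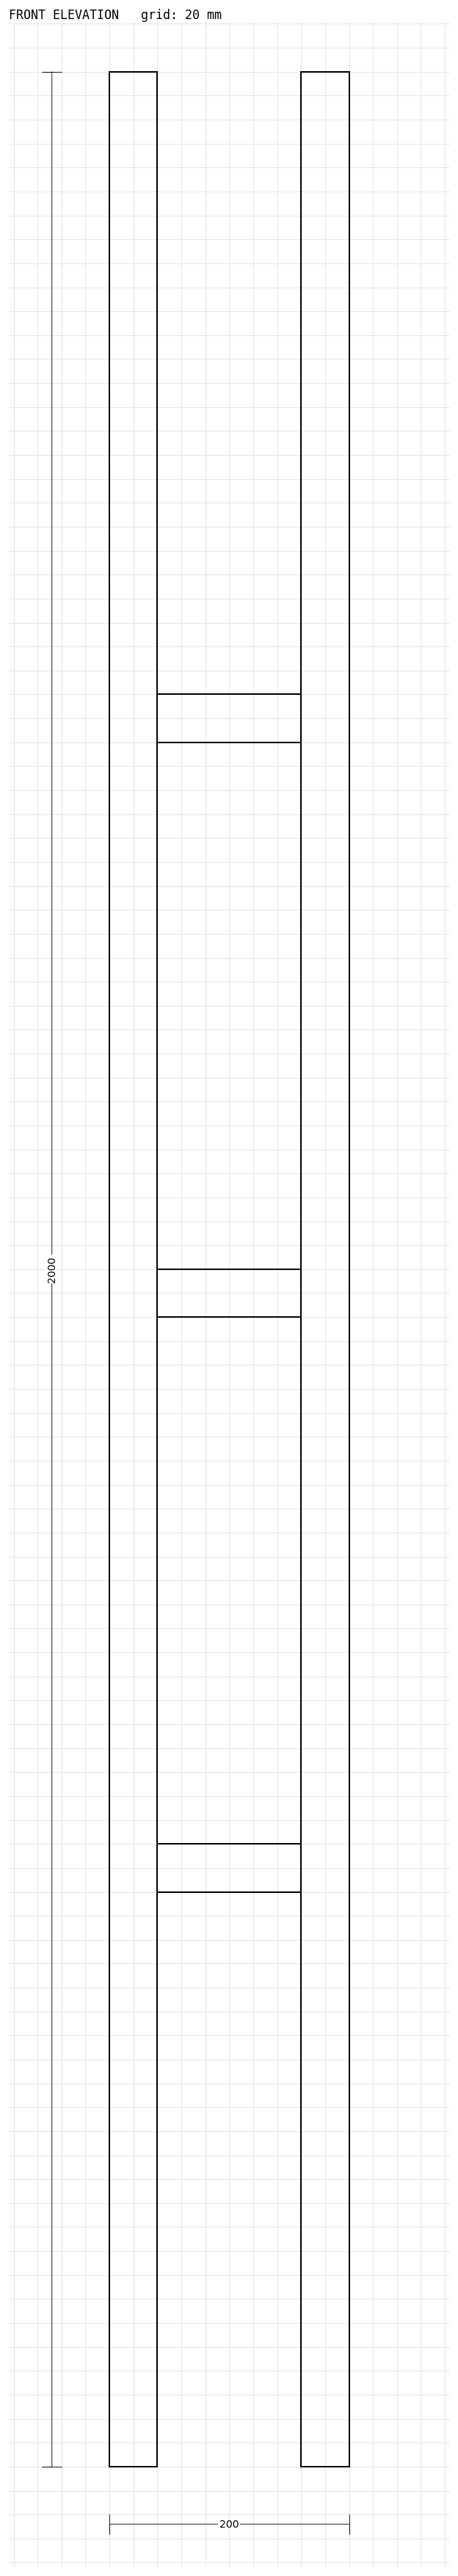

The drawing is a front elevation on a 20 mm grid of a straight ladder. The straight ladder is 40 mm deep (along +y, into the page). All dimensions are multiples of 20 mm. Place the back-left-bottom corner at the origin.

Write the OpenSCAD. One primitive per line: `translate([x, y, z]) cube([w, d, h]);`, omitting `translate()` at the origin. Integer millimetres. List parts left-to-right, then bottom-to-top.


cube([40, 40, 2000]);
translate([40, 0, 480]) cube([120, 40, 40]);
translate([40, 0, 960]) cube([120, 40, 40]);
translate([40, 0, 1440]) cube([120, 40, 40]);
translate([160, 0, 0]) cube([40, 40, 2000]);


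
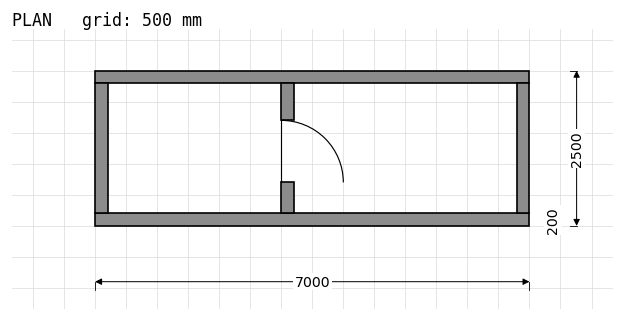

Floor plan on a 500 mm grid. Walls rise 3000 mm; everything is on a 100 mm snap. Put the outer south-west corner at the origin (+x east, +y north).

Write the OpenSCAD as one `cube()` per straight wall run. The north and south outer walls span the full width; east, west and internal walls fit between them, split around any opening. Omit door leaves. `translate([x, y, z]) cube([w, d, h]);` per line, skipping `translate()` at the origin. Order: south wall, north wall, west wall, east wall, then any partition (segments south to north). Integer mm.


cube([7000, 200, 3000]);
translate([0, 2300, 0]) cube([7000, 200, 3000]);
translate([0, 200, 0]) cube([200, 2100, 3000]);
translate([6800, 200, 0]) cube([200, 2100, 3000]);
translate([3000, 200, 0]) cube([200, 500, 3000]);
translate([3000, 1700, 0]) cube([200, 600, 3000]);


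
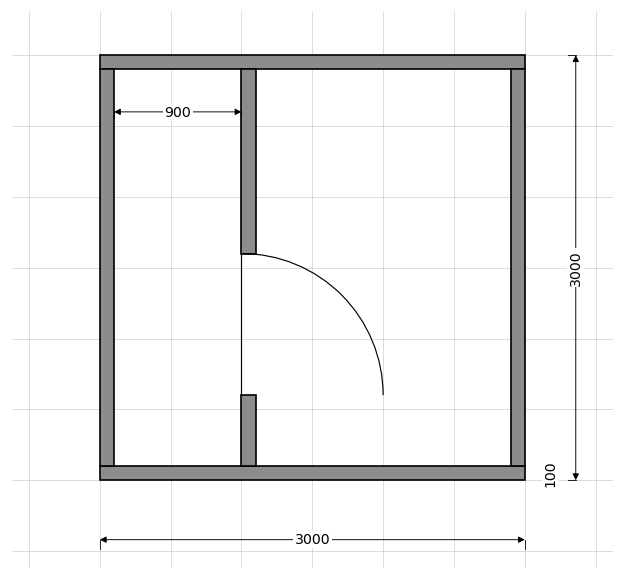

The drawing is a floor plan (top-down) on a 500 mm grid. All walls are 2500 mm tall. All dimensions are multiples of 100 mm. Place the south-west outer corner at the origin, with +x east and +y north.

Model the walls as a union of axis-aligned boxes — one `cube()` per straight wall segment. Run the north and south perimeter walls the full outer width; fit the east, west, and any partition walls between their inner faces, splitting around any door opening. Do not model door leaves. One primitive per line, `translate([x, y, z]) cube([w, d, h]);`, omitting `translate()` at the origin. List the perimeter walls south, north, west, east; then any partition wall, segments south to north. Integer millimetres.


cube([3000, 100, 2500]);
translate([0, 2900, 0]) cube([3000, 100, 2500]);
translate([0, 100, 0]) cube([100, 2800, 2500]);
translate([2900, 100, 0]) cube([100, 2800, 2500]);
translate([1000, 100, 0]) cube([100, 500, 2500]);
translate([1000, 1600, 0]) cube([100, 1300, 2500]);


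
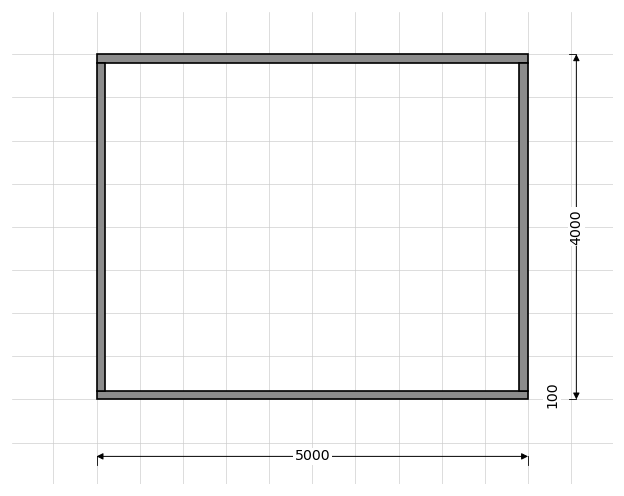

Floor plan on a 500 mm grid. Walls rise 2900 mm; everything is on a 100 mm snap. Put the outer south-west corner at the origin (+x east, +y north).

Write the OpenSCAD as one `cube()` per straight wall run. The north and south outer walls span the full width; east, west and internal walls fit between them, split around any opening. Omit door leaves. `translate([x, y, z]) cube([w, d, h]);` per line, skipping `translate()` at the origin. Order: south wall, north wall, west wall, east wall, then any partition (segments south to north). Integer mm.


cube([5000, 100, 2900]);
translate([0, 3900, 0]) cube([5000, 100, 2900]);
translate([0, 100, 0]) cube([100, 3800, 2900]);
translate([4900, 100, 0]) cube([100, 3800, 2900]);
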